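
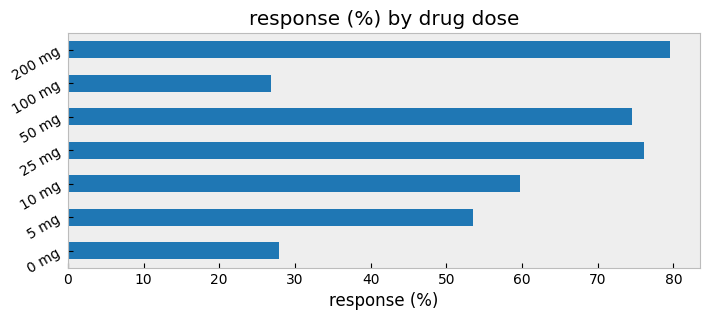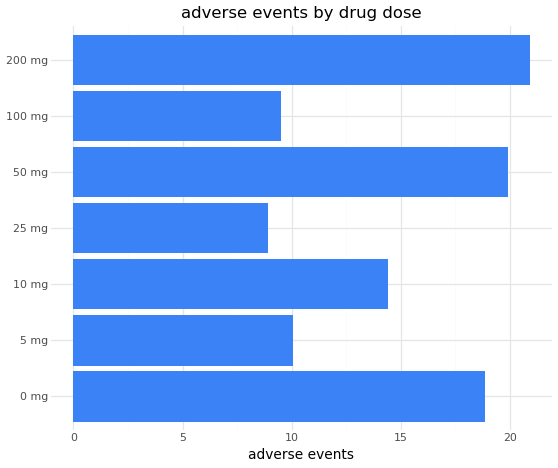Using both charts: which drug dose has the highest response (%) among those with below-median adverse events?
25 mg

Chart 2 median adverse events ≈ 14; below-median drug doses: 5 mg, 25 mg, 100 mg. Among those, 25 mg has the highest response (%) (≈ 80).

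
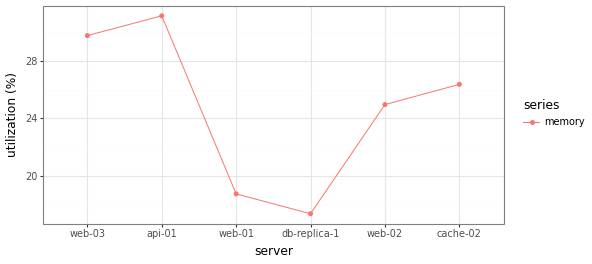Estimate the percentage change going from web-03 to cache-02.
web-03 ≈ 30, cache-02 ≈ 26; (26 − 30) / 30 ≈ -13.3%.

≈ -13.3%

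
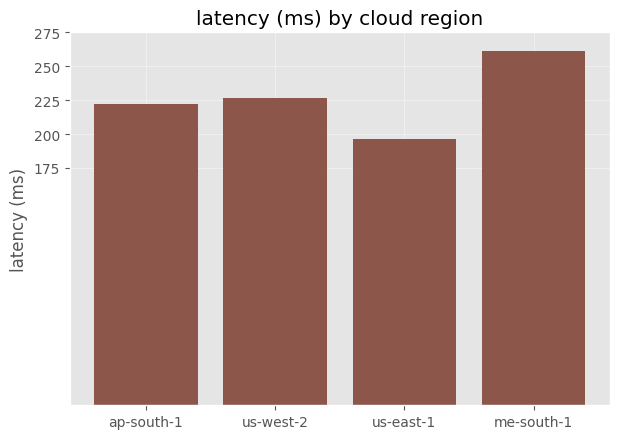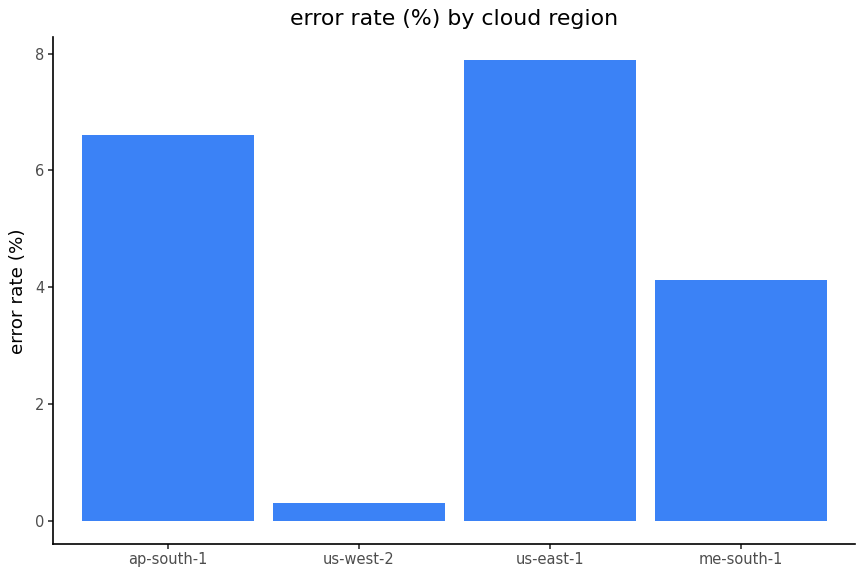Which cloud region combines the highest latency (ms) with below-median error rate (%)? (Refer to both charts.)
me-south-1

Chart 2 median error rate (%) ≈ 5; below-median cloud regions: us-west-2, me-south-1. Among those, me-south-1 has the highest latency (ms) (≈ 250).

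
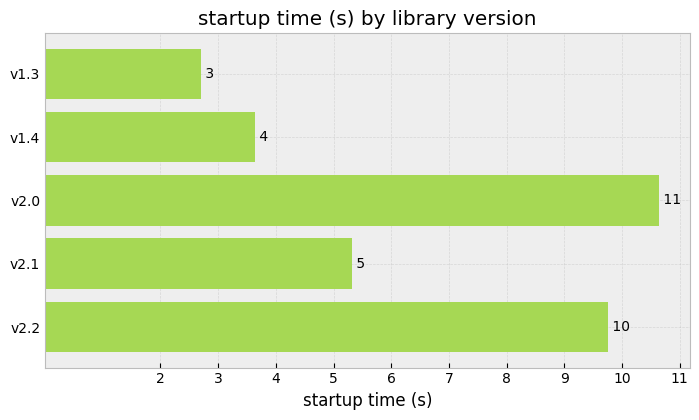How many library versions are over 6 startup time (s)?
Above 6: v2.0, v2.2.

2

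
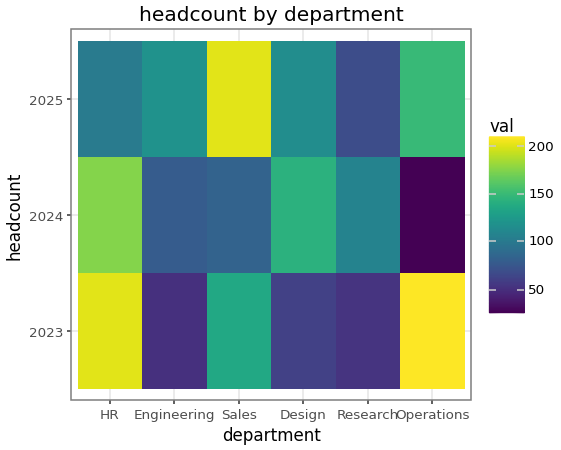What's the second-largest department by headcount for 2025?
Top 3 for 2025: Sales ≈ 200, Operations ≈ 160, Engineering ≈ 120.

Operations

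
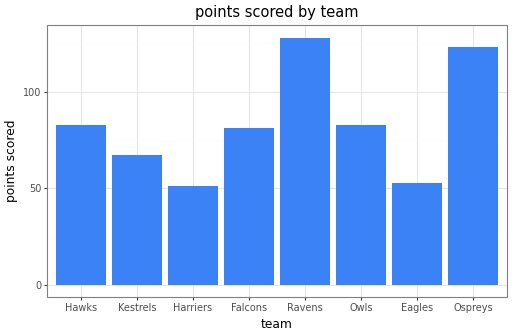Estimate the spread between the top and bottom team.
Max Ravens ≈ 120, min Harriers ≈ 60; range ≈ 60.

≈ 60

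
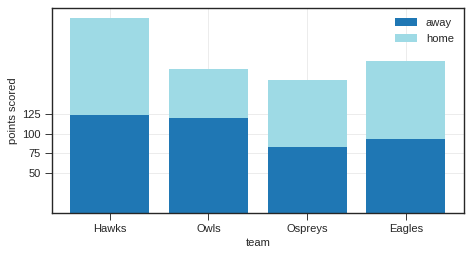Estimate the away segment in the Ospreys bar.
≈ 75

away top ≈ 75, bottom ≈ 0; segment ≈ 75.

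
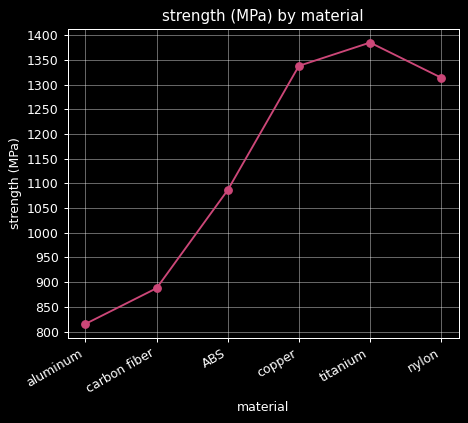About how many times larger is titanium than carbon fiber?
titanium ≈ 1400, carbon fiber ≈ 900; 1400/900 ≈ 1.56.

≈ 1.56×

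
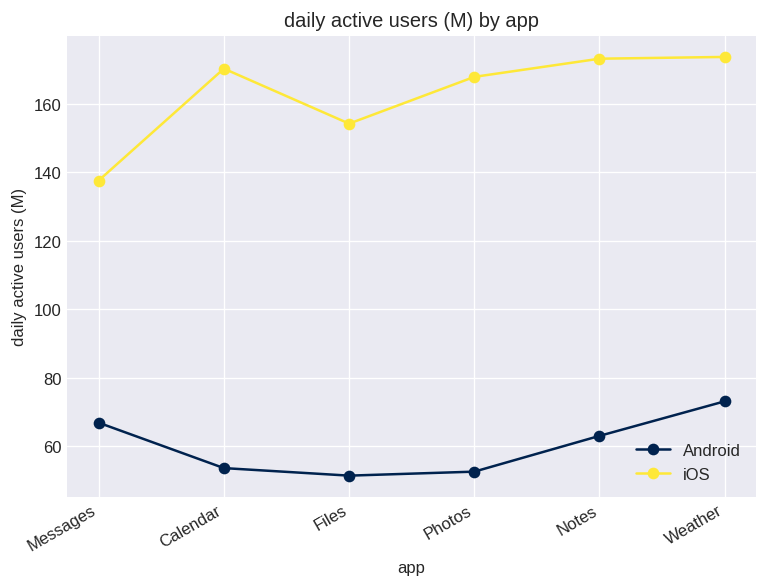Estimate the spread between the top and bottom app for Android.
Max Weather ≈ 80, min Files ≈ 60; range ≈ 20.

≈ 20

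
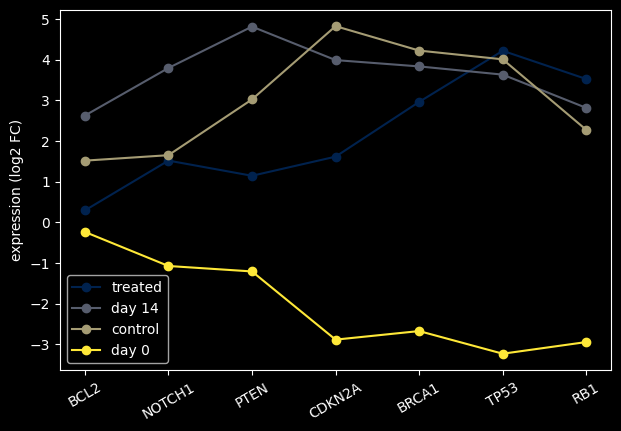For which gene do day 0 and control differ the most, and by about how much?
CDKN2A, ≈ 8 log2 FC

CDKN2A: day 0 ≈ -3, control ≈ 5 → gap ≈ 8. Next-largest (TP53) is only ≈ 7.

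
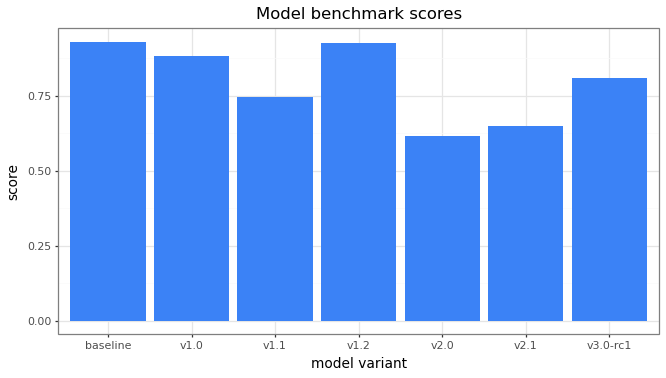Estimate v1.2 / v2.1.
≈ 1.29×

v1.2 ≈ 0.9, v2.1 ≈ 0.7; 0.9/0.7 ≈ 1.29.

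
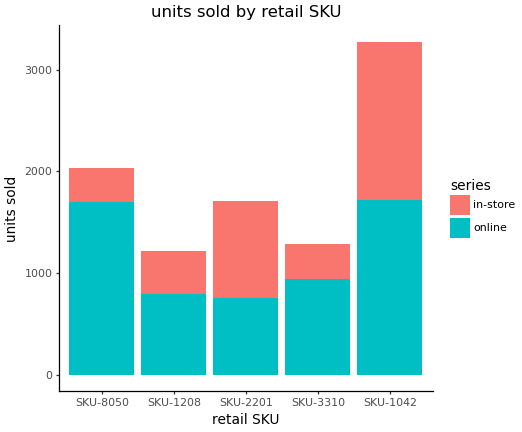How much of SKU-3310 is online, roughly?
≈ 1000

online top ≈ 1000, bottom ≈ 0; segment ≈ 1000.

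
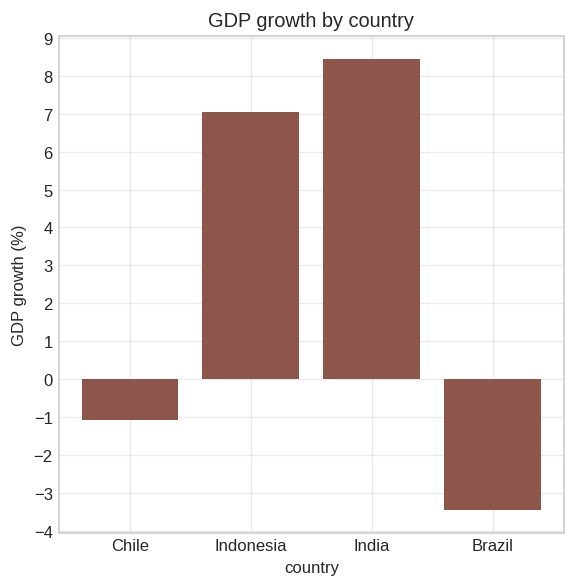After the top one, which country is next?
Indonesia

Top 3: India ≈ 8, Indonesia ≈ 7, Chile ≈ -1.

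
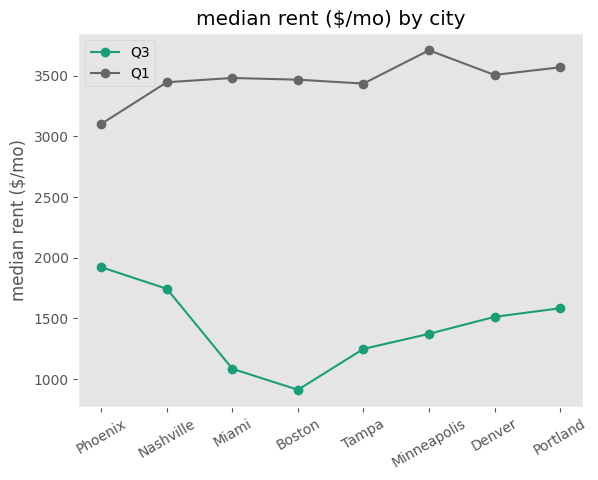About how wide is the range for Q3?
Max Phoenix ≈ 2000, min Boston ≈ 1000; range ≈ 1000.

≈ 1000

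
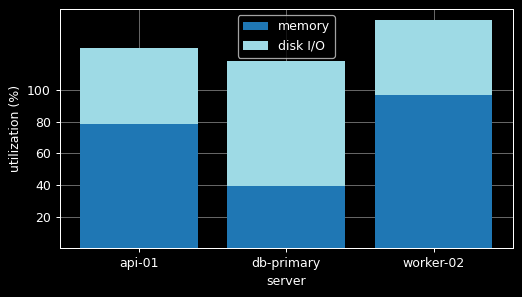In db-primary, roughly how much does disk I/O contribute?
≈ 80

disk I/O top ≈ 120, bottom ≈ 40; segment ≈ 80.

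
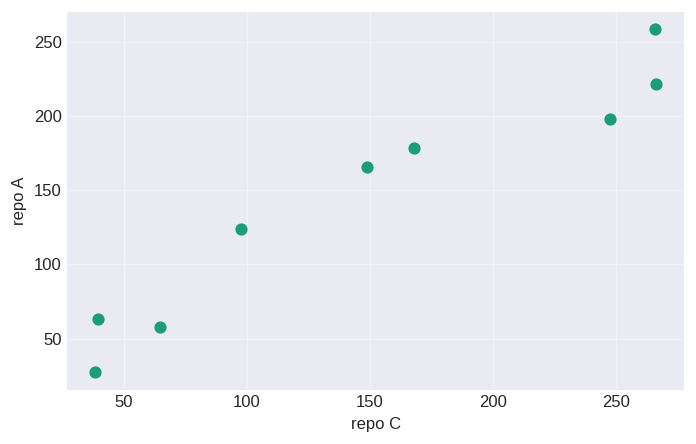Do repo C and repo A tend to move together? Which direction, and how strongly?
Points are positively correlated; strong (|r| ≈ 1.0).

positive, strong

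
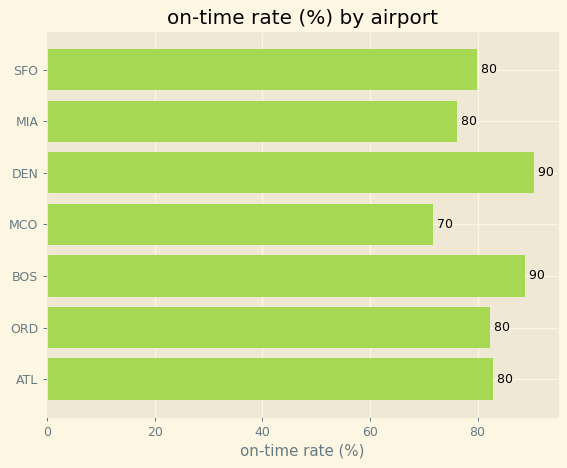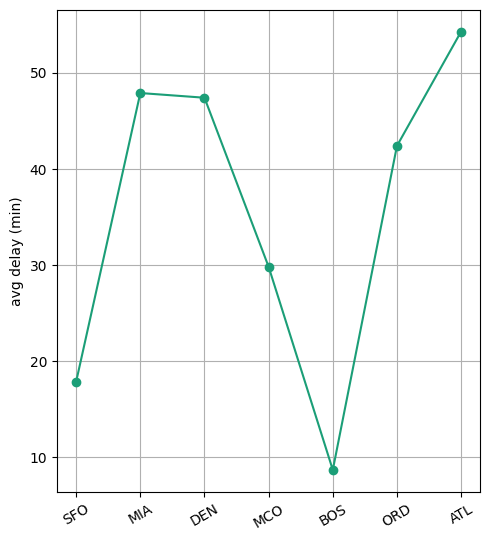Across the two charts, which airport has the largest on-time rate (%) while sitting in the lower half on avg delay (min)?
BOS

Chart 2 median avg delay (min) ≈ 40; below-median airports: SFO, MCO, BOS. Among those, BOS has the highest on-time rate (%) (≈ 90).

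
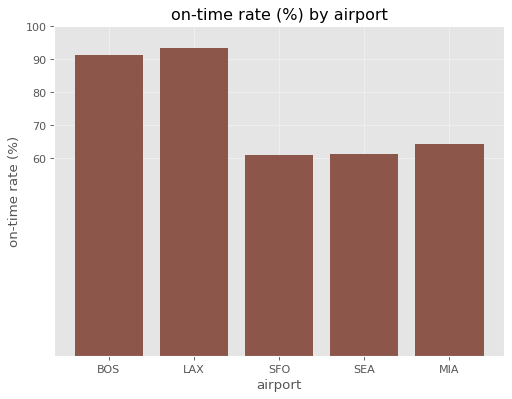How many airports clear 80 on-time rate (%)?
Above 80: BOS, LAX.

2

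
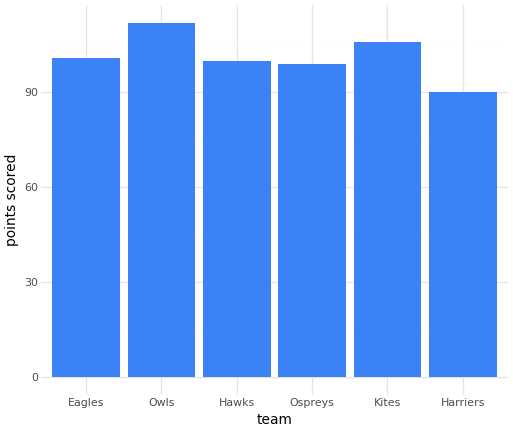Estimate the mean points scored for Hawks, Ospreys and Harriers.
≈ 97

(100 + 100 + 90) / 3 ≈ 97.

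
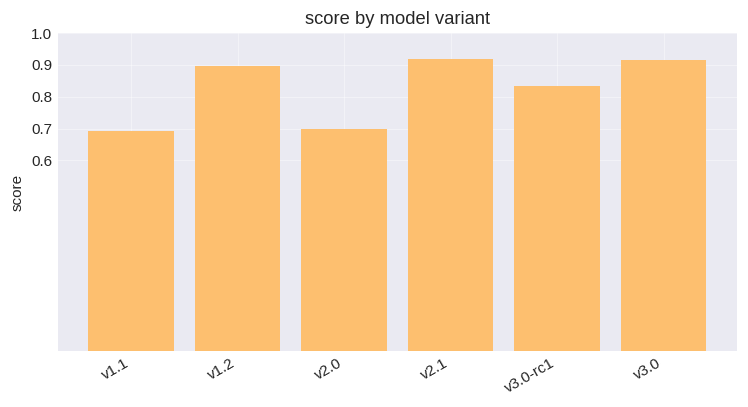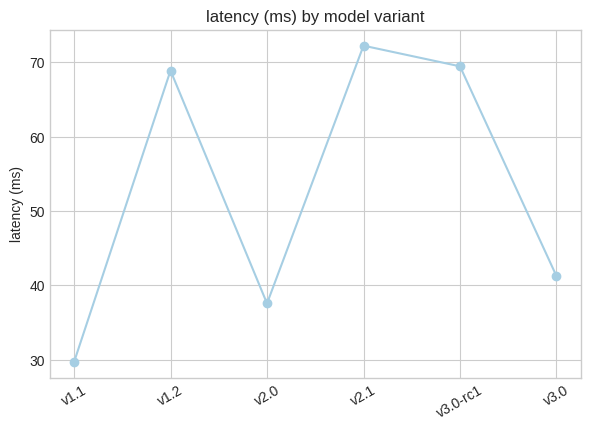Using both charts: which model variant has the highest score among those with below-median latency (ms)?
v3.0

Chart 2 median latency (ms) ≈ 60; below-median model variants: v1.1, v2.0, v3.0. Among those, v3.0 has the highest score (≈ 0.9).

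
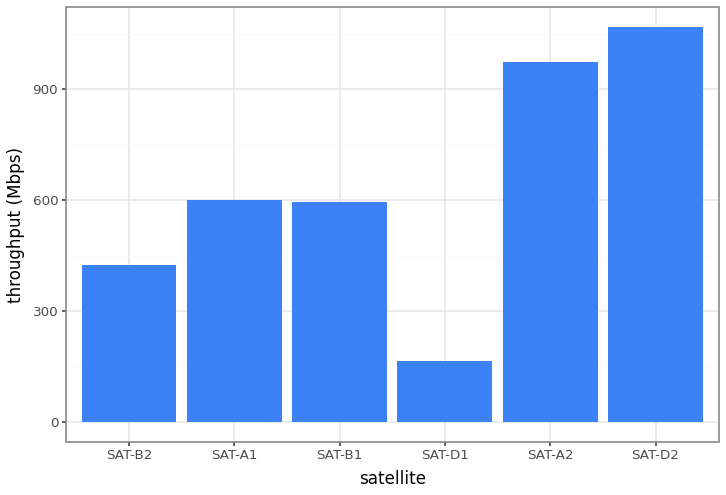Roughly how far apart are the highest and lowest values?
Max SAT-D2 ≈ 1100, min SAT-D1 ≈ 200; range ≈ 900.

≈ 900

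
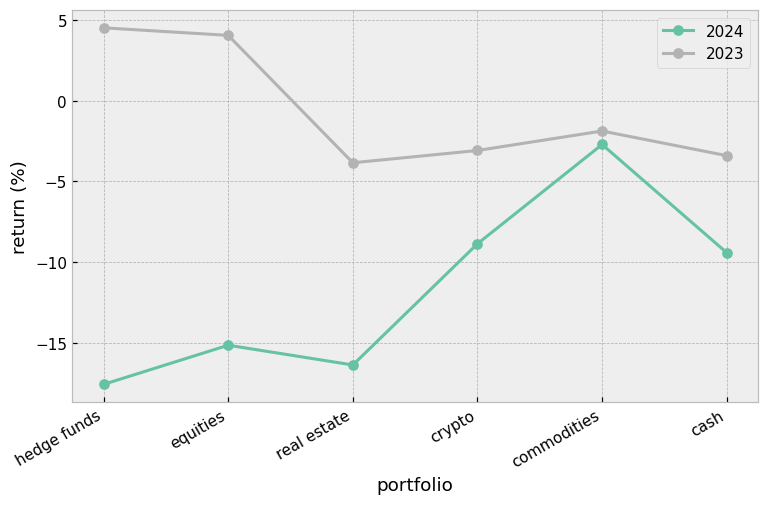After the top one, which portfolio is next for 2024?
crypto

Top 3 for 2024: commodities ≈ -2, crypto ≈ -8, cash ≈ -10.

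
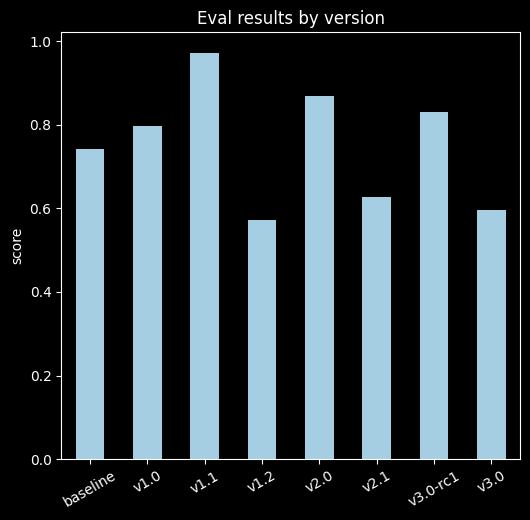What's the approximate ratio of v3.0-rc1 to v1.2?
≈ 1.33×

v3.0-rc1 ≈ 0.8, v1.2 ≈ 0.6; 0.8/0.6 ≈ 1.33.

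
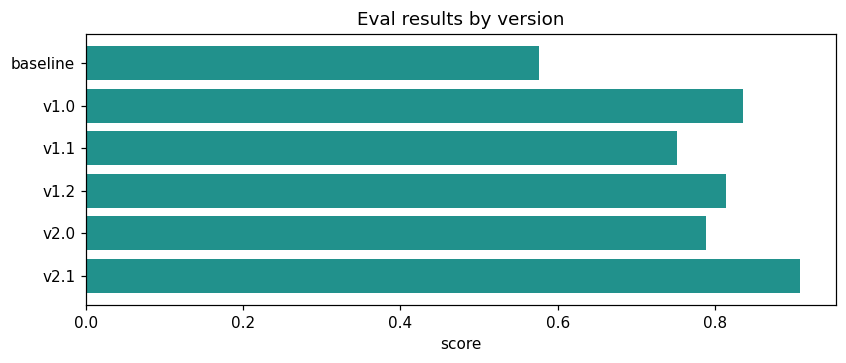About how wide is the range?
Max v2.1 ≈ 0.9, min baseline ≈ 0.6; range ≈ 0.3.

≈ 0.3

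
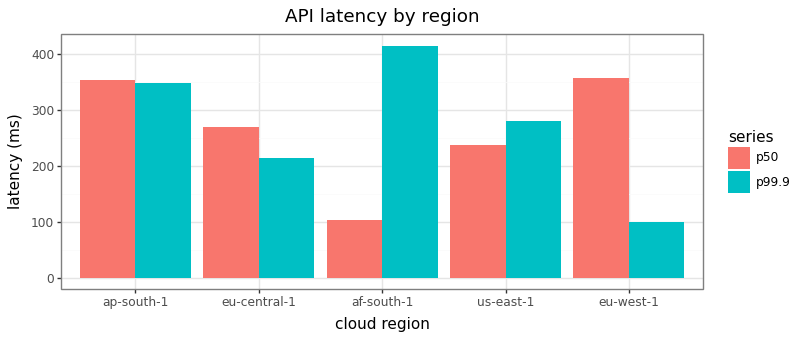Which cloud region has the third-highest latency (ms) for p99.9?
us-east-1

Top 4 for p99.9: af-south-1 ≈ 400, ap-south-1 ≈ 350, us-east-1 ≈ 300, eu-central-1 ≈ 200.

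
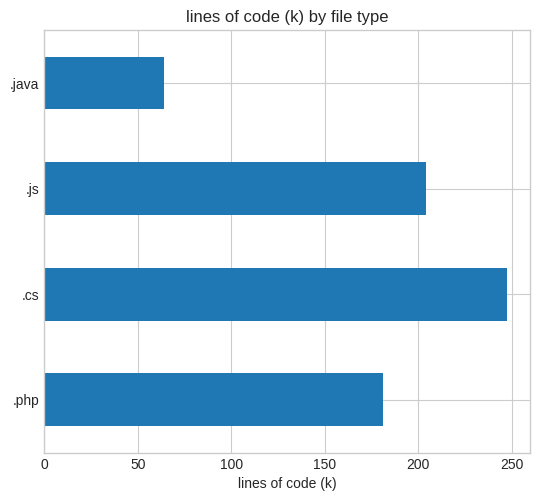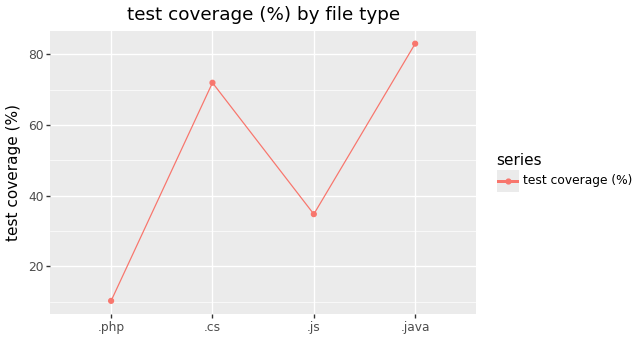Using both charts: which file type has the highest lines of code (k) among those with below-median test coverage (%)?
Chart 2 median test coverage (%) ≈ 50; below-median file types: .php, .js. Among those, .js has the highest lines of code (k) (≈ 200).

.js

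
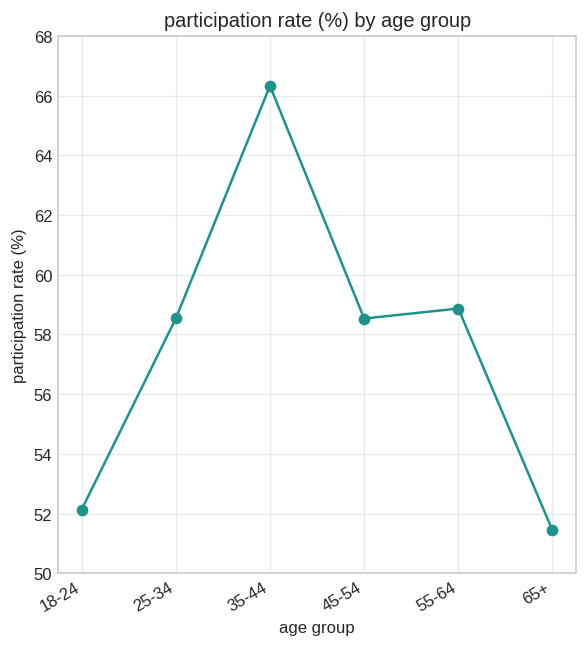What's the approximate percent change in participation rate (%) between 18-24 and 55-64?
18-24 ≈ 52, 55-64 ≈ 58; (58 − 52) / 52 ≈ +11.5%.

≈ +11.5%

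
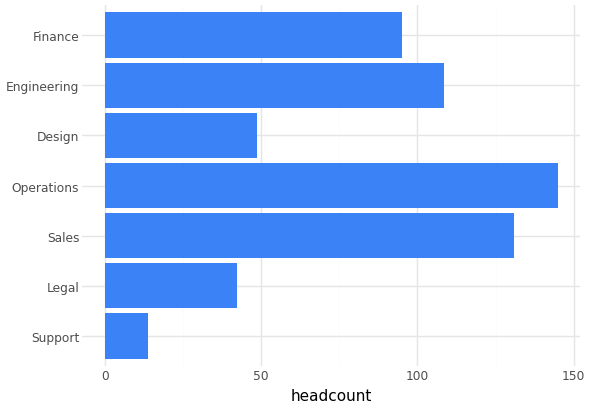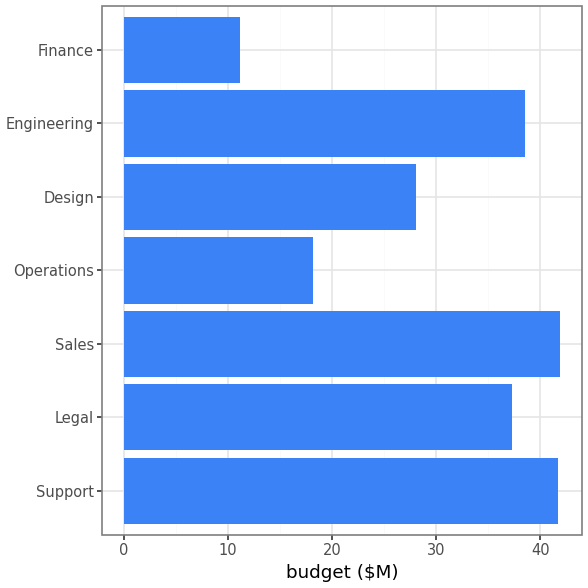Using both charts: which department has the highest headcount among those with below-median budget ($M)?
Operations

Chart 2 median budget ($M) ≈ 35; below-median departments: Operations, Design, Finance. Among those, Operations has the highest headcount (≈ 140).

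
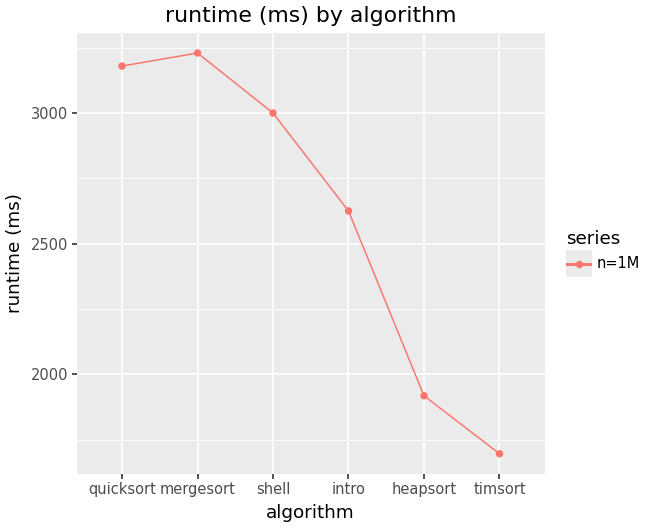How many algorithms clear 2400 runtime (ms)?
Above 2400: quicksort, mergesort, shell, intro.

4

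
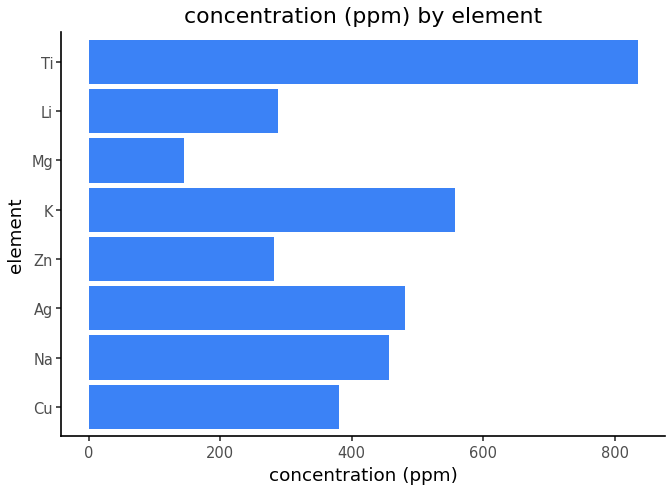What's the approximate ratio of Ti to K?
Ti ≈ 800, K ≈ 600; 800/600 ≈ 1.33.

≈ 1.33×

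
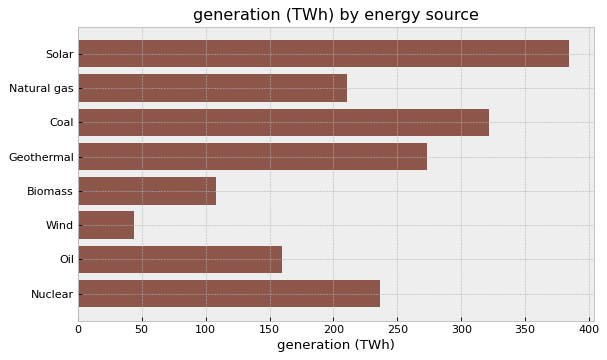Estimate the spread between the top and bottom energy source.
≈ 350

Max Solar ≈ 400, min Wind ≈ 50; range ≈ 350.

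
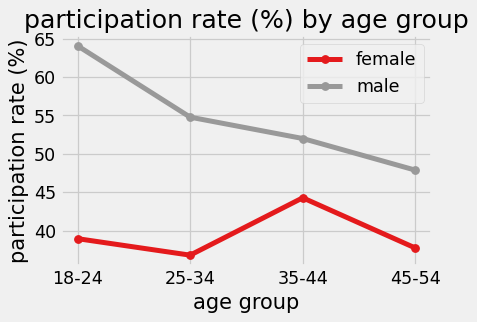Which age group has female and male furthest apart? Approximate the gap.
18-24, ≈ 25 %

18-24: female ≈ 40, male ≈ 65 → gap ≈ 25. Next-largest (25-34) is only ≈ 20.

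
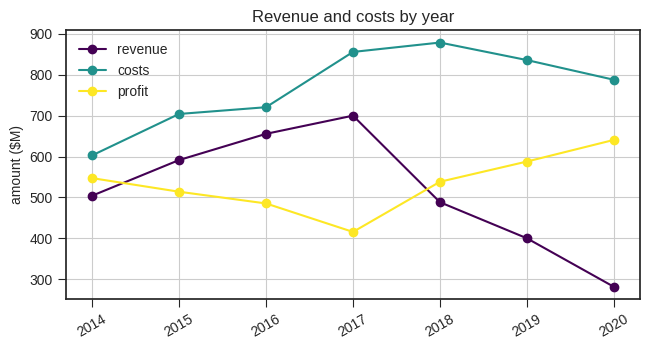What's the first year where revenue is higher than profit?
2014: revenue ≈ 500 vs profit ≈ 550 (not yet); 2015: revenue ≈ 600 vs profit ≈ 500 (first crossover).

2015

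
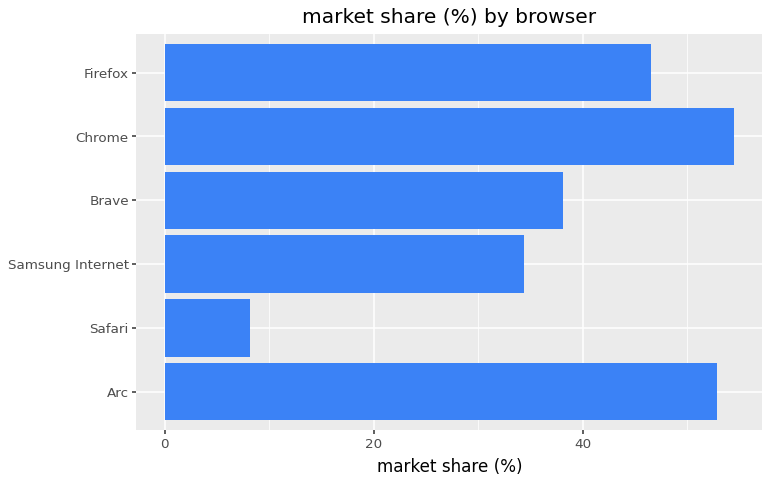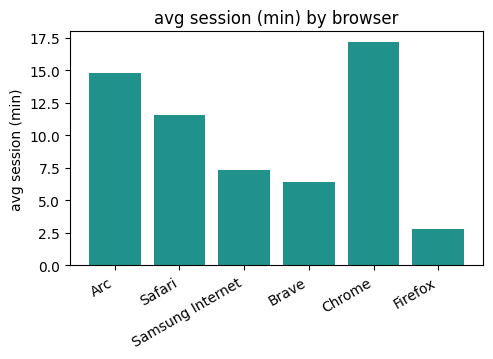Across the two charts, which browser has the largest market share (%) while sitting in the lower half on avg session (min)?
Firefox

Chart 2 median avg session (min) ≈ 10; below-median browsers: Samsung Internet, Brave, Firefox. Among those, Firefox has the highest market share (%) (≈ 45).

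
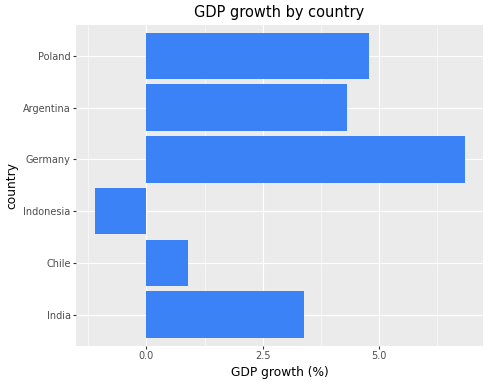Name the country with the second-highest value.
Poland

Top 3: Germany ≈ 7, Poland ≈ 5, Argentina ≈ 4.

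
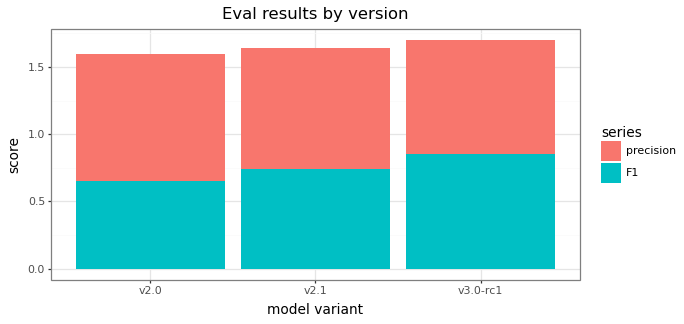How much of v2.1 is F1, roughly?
F1 top ≈ 0.8, bottom ≈ 0.0; segment ≈ 0.8.

≈ 0.8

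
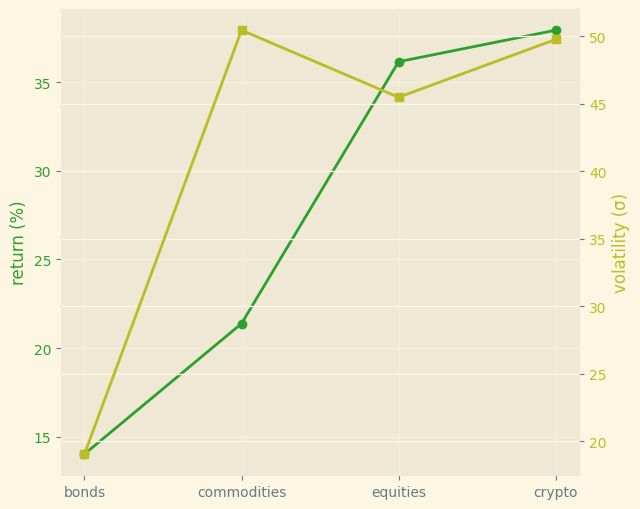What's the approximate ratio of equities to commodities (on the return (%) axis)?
equities ≈ 36, commodities ≈ 22; 36/22 ≈ 1.64.

≈ 1.64×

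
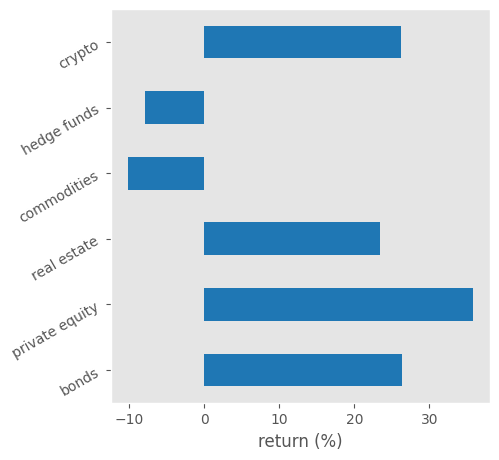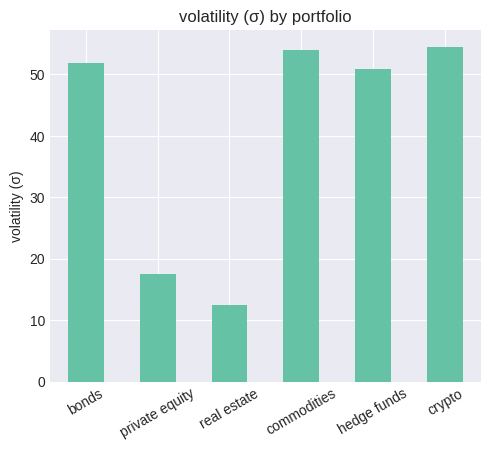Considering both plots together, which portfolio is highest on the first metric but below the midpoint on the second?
private equity

Chart 2 median volatility (σ) ≈ 50; below-median portfolios: private equity, real estate, hedge funds. Among those, private equity has the highest return (%) (≈ 35).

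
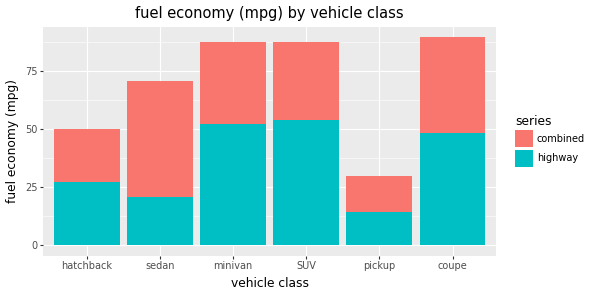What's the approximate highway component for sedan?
≈ 20

highway top ≈ 20, bottom ≈ 0; segment ≈ 20.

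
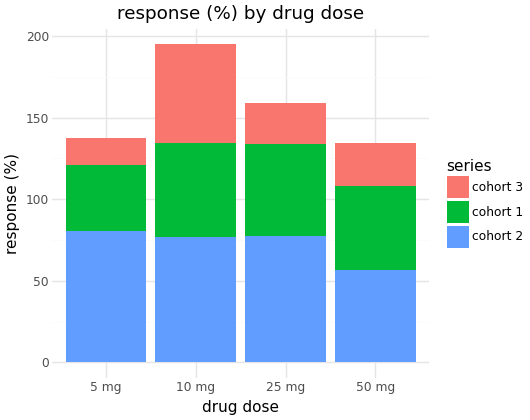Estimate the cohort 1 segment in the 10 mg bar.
cohort 1 top ≈ 140, bottom ≈ 80; segment ≈ 60.

≈ 60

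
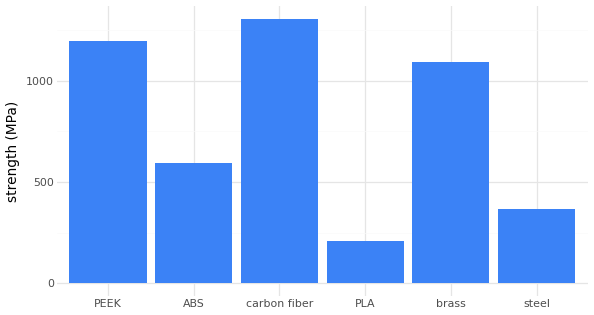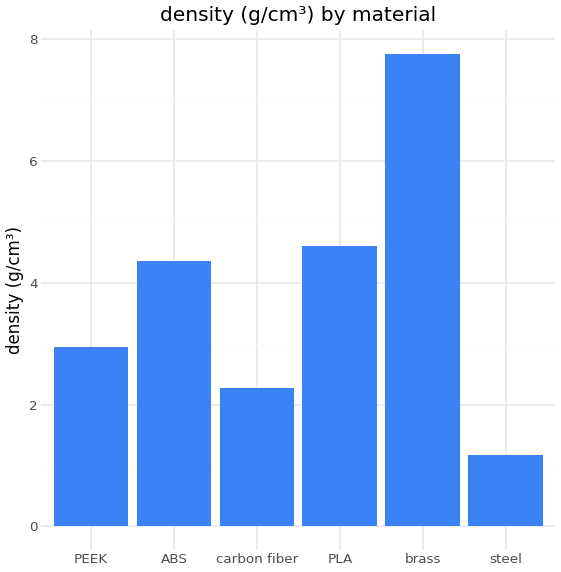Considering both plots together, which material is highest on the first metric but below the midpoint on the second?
Chart 2 median density (g/cm³) ≈ 4; below-median materials: PEEK, carbon fiber, steel. Among those, carbon fiber has the highest strength (MPa) (≈ 1400).

carbon fiber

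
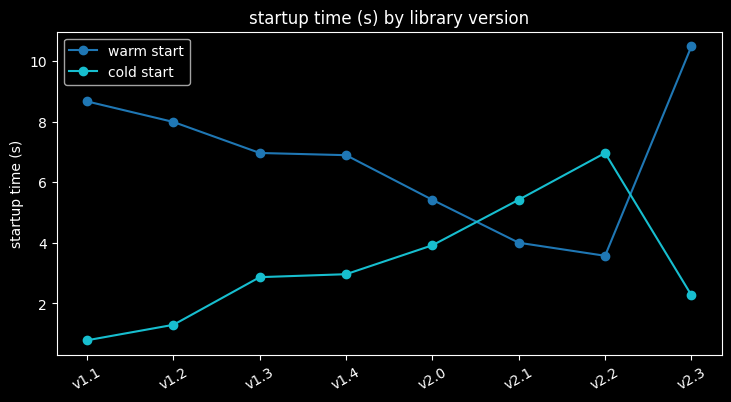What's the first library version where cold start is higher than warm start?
v2.1

v2.0: cold start ≈ 4 vs warm start ≈ 5 (not yet); v2.1: cold start ≈ 5 vs warm start ≈ 4 (first crossover).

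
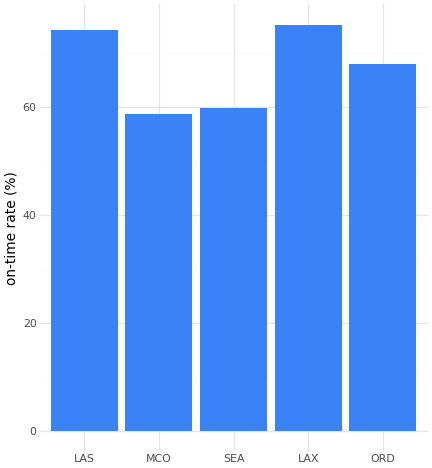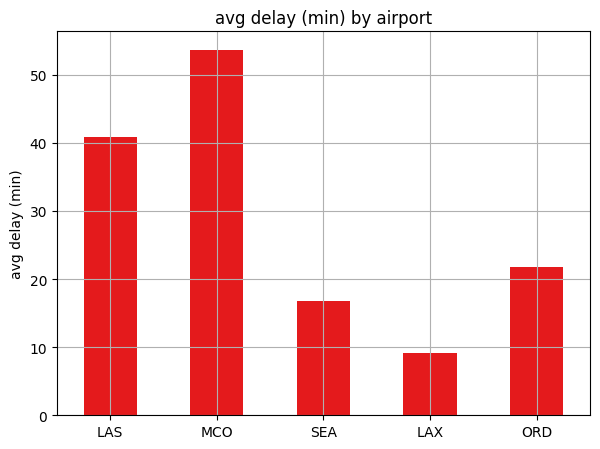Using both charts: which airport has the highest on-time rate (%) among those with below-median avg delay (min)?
LAX

Chart 2 median avg delay (min) ≈ 20; below-median airports: SEA, LAX. Among those, LAX has the highest on-time rate (%) (≈ 80).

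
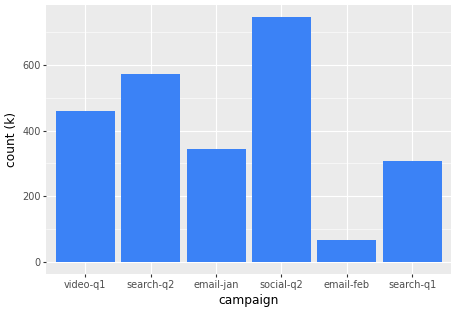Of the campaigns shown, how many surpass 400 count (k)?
Above 400: video-q1, search-q2, social-q2.

3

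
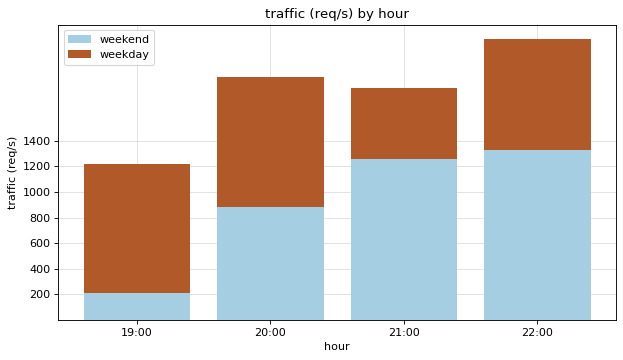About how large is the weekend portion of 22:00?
≈ 1400

weekend top ≈ 1400, bottom ≈ 0; segment ≈ 1400.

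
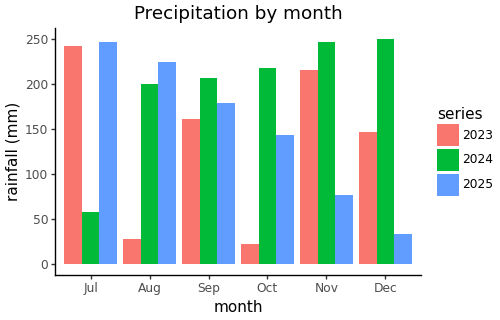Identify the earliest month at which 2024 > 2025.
Aug: 2024 ≈ 200 vs 2025 ≈ 225 (not yet); Sep: 2024 ≈ 200 vs 2025 ≈ 175 (first crossover).

Sep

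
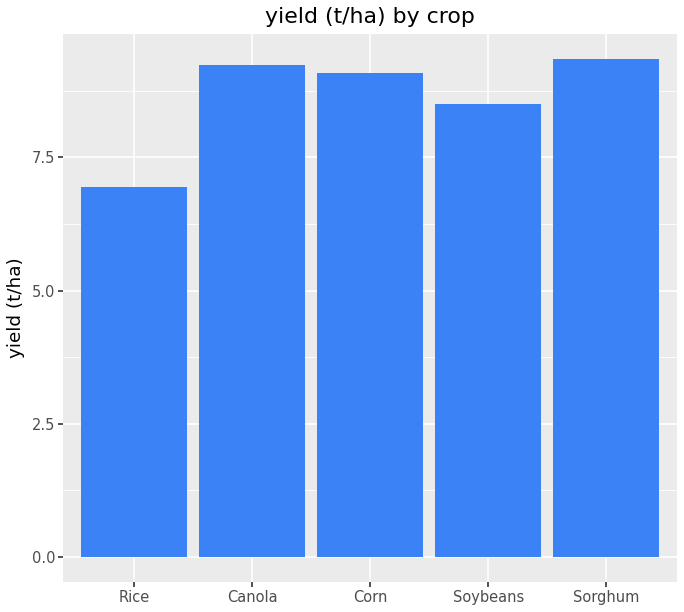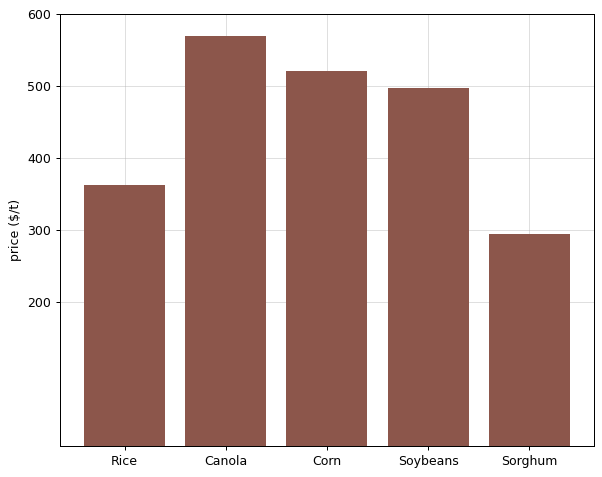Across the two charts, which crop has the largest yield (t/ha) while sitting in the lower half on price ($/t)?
Sorghum

Chart 2 median price ($/t) ≈ 500; below-median crops: Rice, Sorghum. Among those, Sorghum has the highest yield (t/ha) (≈ 9).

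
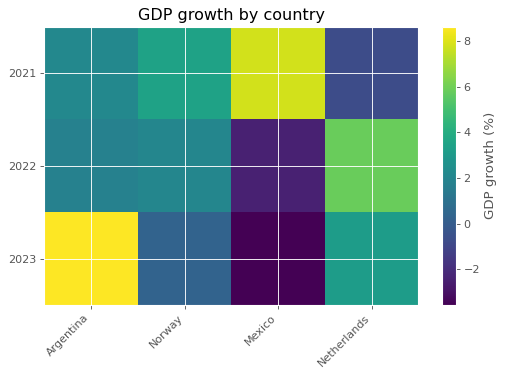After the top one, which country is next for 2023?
Top 3 for 2023: Argentina ≈ 8, Netherlands ≈ 4, Norway ≈ 0.

Netherlands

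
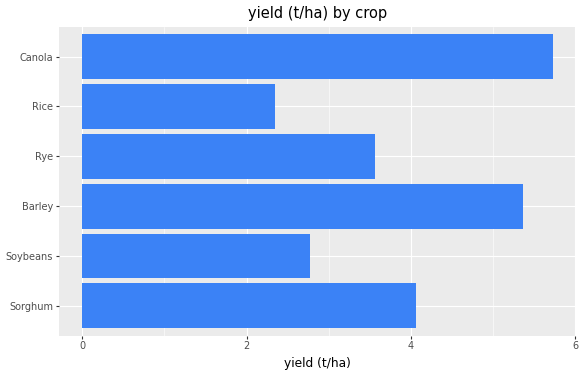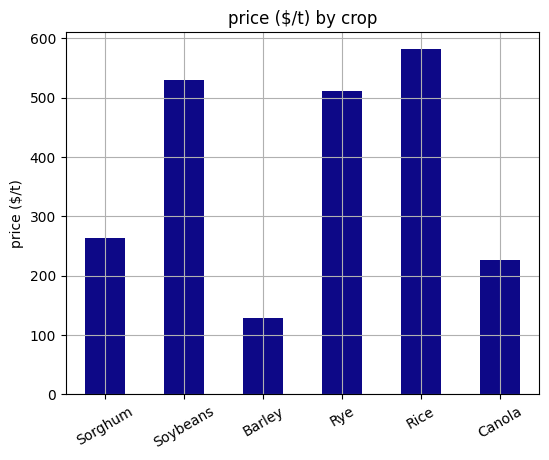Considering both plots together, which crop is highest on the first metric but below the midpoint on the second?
Canola

Chart 2 median price ($/t) ≈ 400; below-median crops: Sorghum, Barley, Canola. Among those, Canola has the highest yield (t/ha) (≈ 6).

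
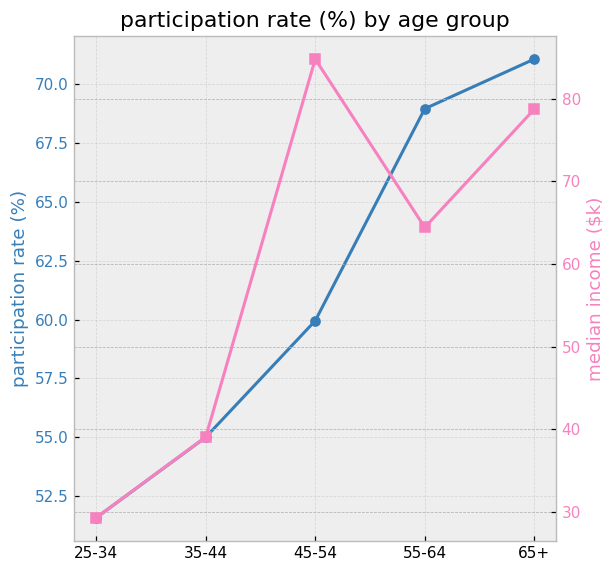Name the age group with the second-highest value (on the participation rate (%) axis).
Top 3 (on the participation rate (%) axis): 65+ ≈ 72, 55-64 ≈ 68, 45-54 ≈ 60.

55-64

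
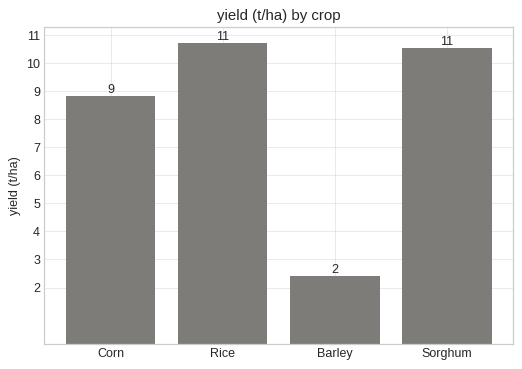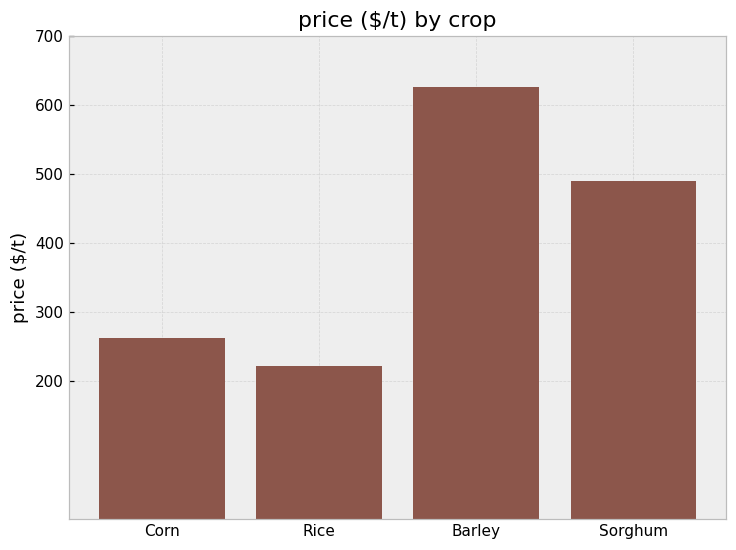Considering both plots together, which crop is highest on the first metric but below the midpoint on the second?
Chart 2 median price ($/t) ≈ 400; below-median crops: Corn, Rice. Among those, Rice has the highest yield (t/ha) (≈ 11).

Rice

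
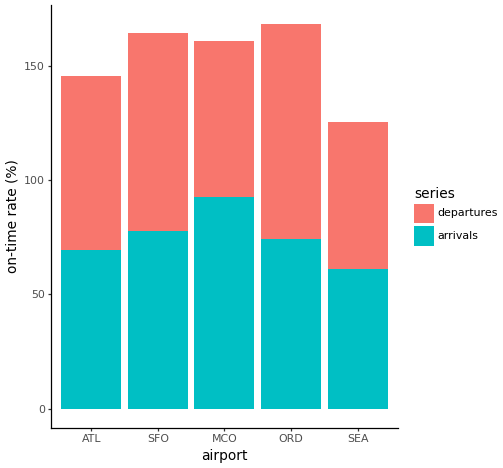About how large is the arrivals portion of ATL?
arrivals top ≈ 60, bottom ≈ 0; segment ≈ 60.

≈ 60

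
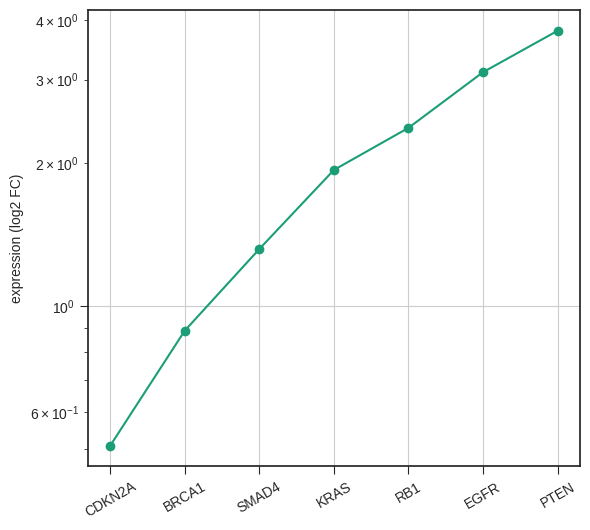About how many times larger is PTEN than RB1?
≈ 1.6×

PTEN ≈ 4.0, RB1 ≈ 2.5; 4.0/2.5 ≈ 1.6.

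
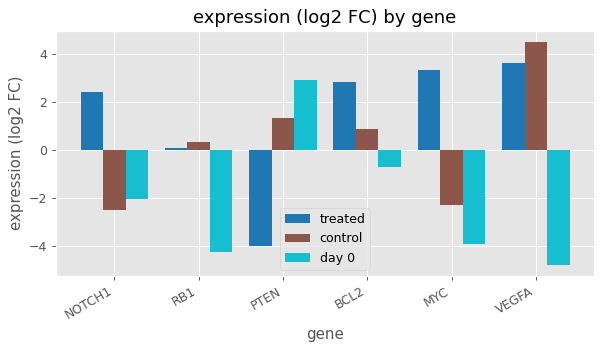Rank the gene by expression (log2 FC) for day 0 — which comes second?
BCL2

Top 3 for day 0: PTEN ≈ 3, BCL2 ≈ -1, NOTCH1 ≈ -2.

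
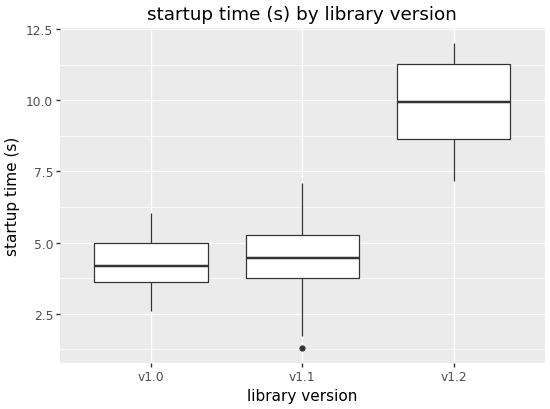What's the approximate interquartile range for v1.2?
Q3 ≈ 11.5, Q1 ≈ 8.5; IQR ≈ 3.0.

≈ 3.0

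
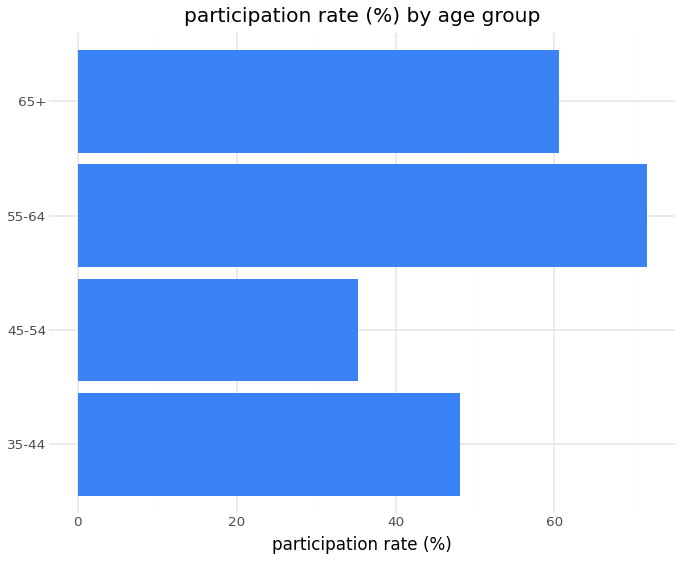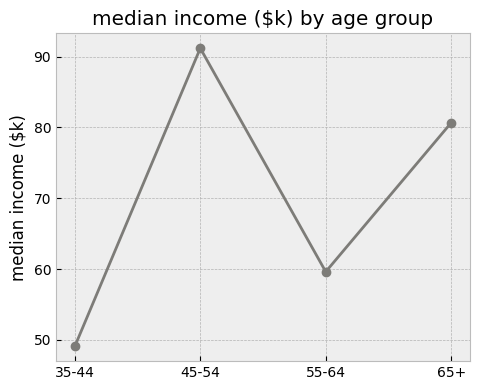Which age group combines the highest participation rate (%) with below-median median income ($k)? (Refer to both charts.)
55-64

Chart 2 median median income ($k) ≈ 70; below-median age groups: 35-44, 55-64. Among those, 55-64 has the highest participation rate (%) (≈ 70).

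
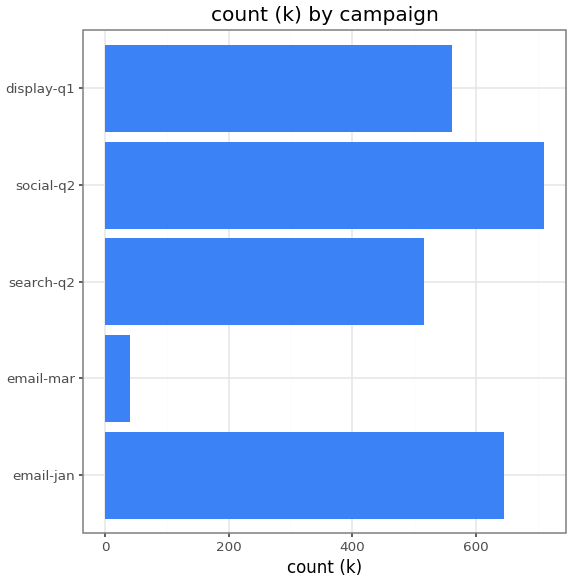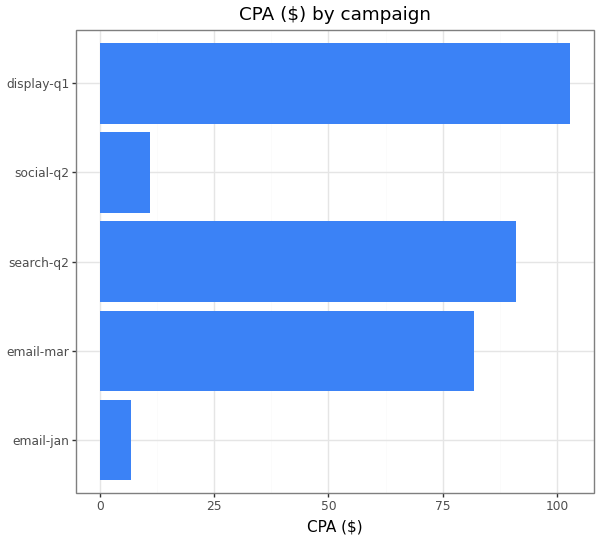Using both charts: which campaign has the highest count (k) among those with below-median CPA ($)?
Chart 2 median CPA ($) ≈ 80; below-median campaigns: email-jan, social-q2. Among those, social-q2 has the highest count (k) (≈ 700).

social-q2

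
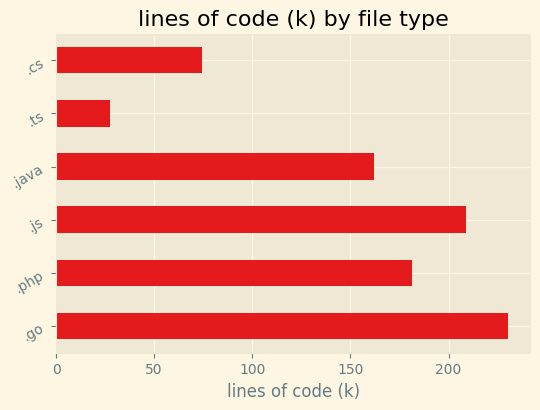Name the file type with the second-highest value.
Top 3: .go ≈ 240, .js ≈ 200, .php ≈ 180.

.js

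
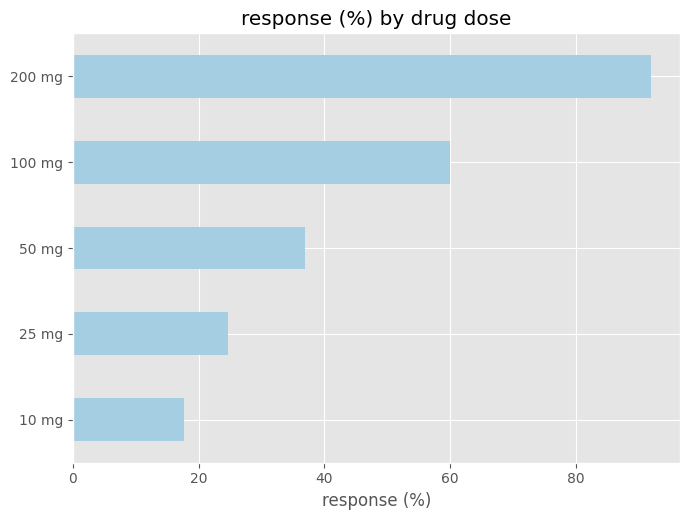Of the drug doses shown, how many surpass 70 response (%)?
Above 70: 200 mg.

1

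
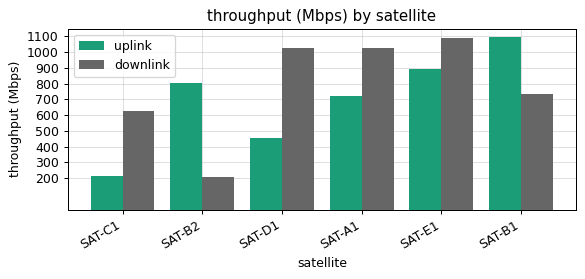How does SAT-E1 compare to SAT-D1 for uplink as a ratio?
SAT-E1 ≈ 900, SAT-D1 ≈ 500; 900/500 ≈ 1.8.

≈ 1.8×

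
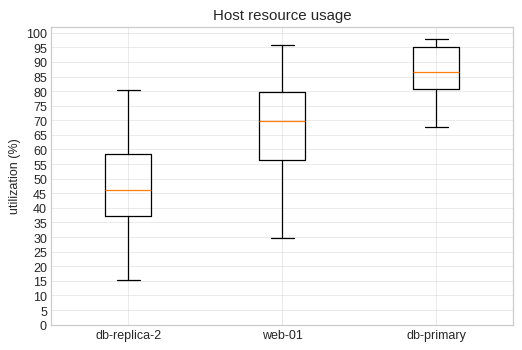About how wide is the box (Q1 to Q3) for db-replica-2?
Q3 ≈ 60, Q1 ≈ 35; IQR ≈ 25.

≈ 25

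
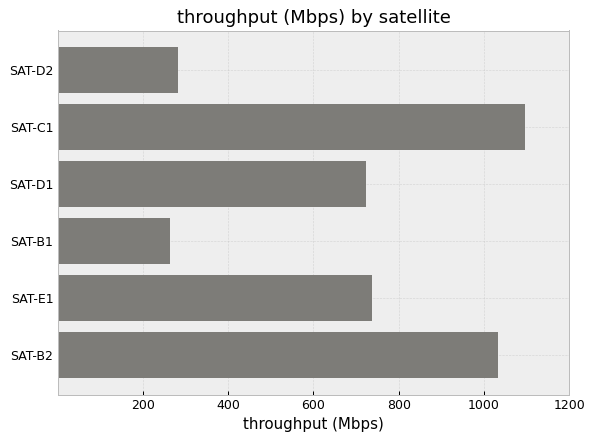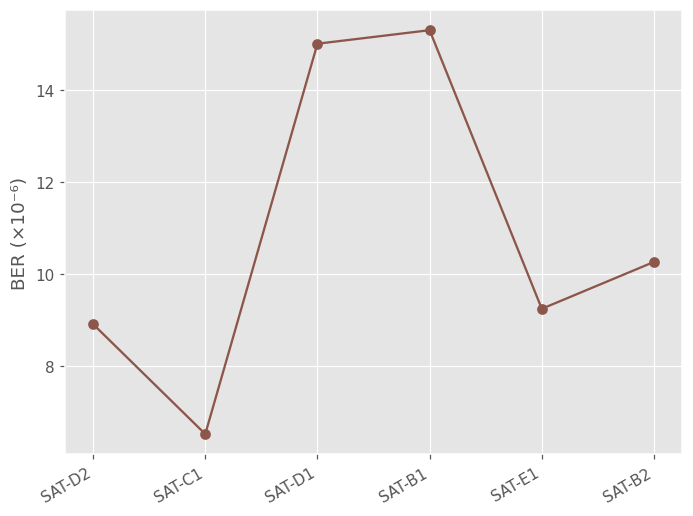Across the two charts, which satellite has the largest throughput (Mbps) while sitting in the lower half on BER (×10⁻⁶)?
SAT-C1

Chart 2 median BER (×10⁻⁶) ≈ 10; below-median satellites: SAT-D2, SAT-C1, SAT-E1. Among those, SAT-C1 has the highest throughput (Mbps) (≈ 1000).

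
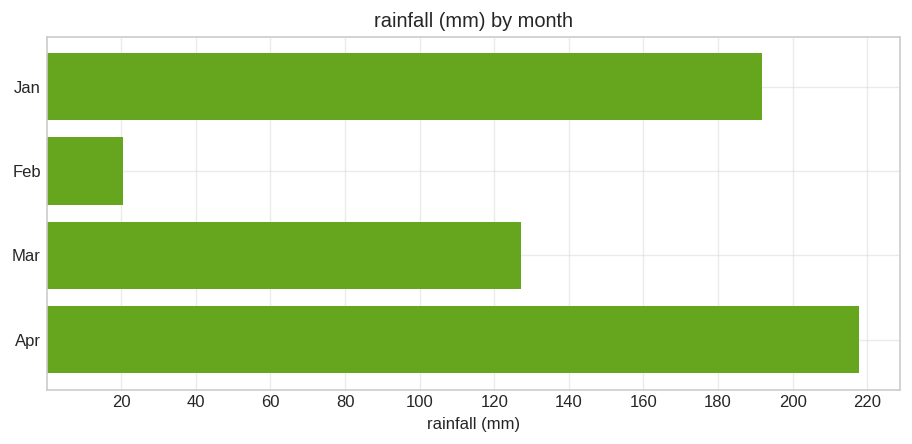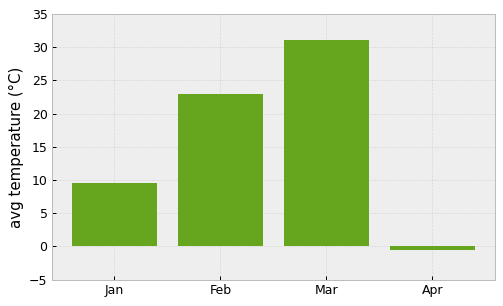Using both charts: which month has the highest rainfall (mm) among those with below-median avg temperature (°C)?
Chart 2 median avg temperature (°C) ≈ 15; below-median months: Jan, Apr. Among those, Apr has the highest rainfall (mm) (≈ 220).

Apr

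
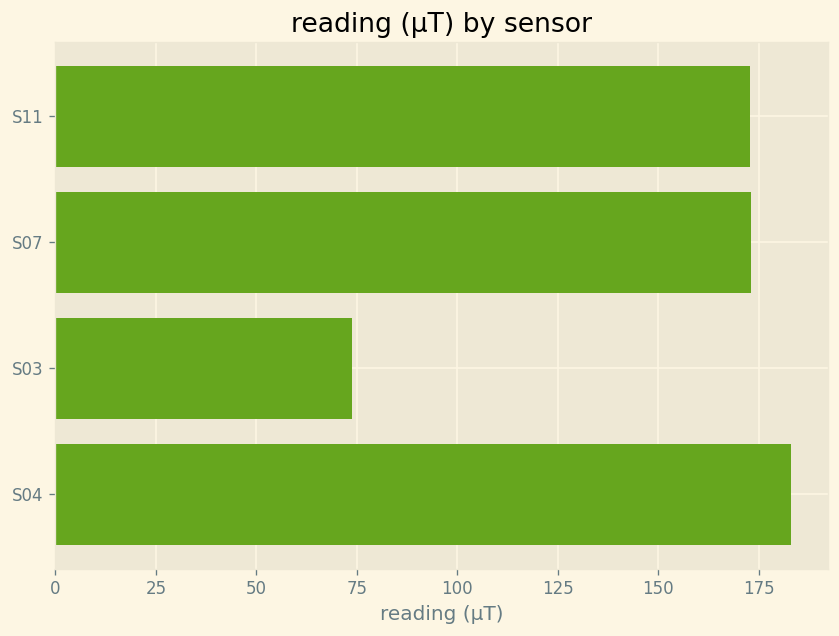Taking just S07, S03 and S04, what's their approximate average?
≈ 147

(180 + 80 + 180) / 3 ≈ 147.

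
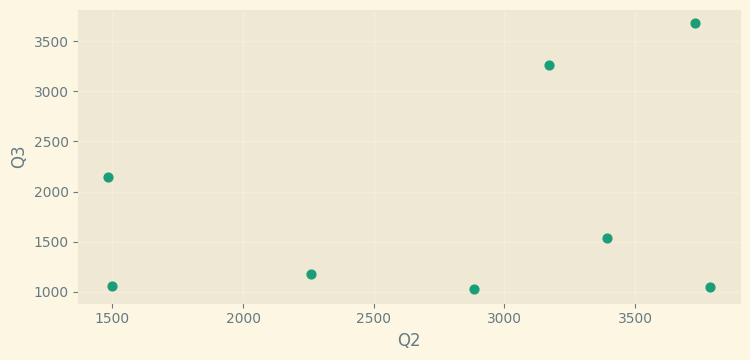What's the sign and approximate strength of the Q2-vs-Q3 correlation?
positive, weak

Points are positively correlated; weak (|r| ≈ 0.3).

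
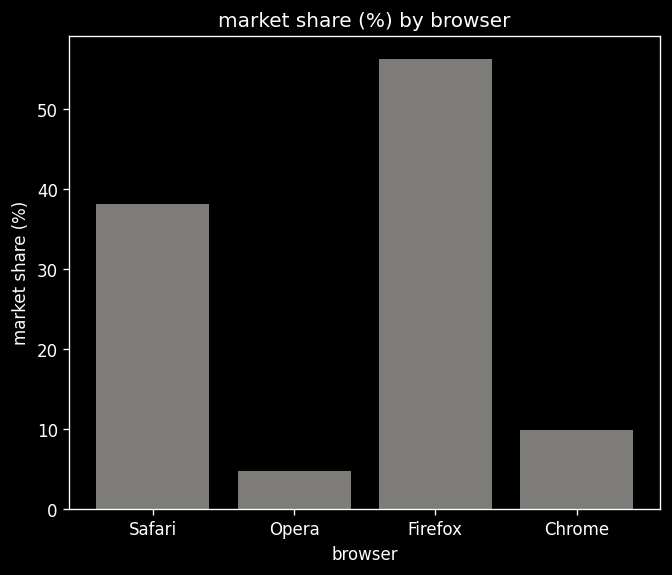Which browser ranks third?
Top 4: Firefox ≈ 55, Safari ≈ 40, Chrome ≈ 10, Opera ≈ 5.

Chrome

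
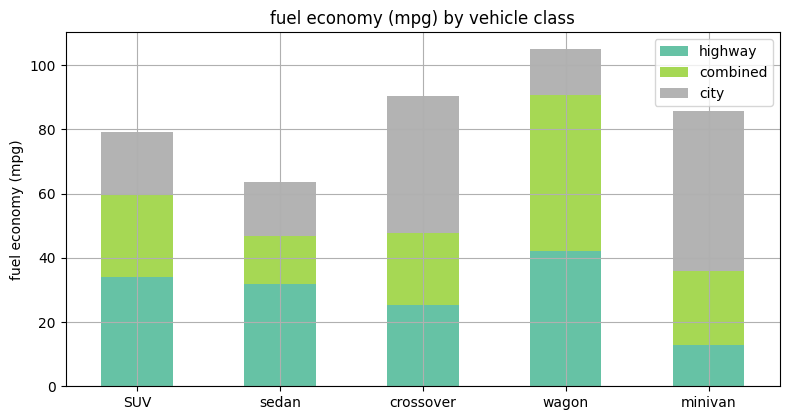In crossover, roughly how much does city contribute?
city top ≈ 90, bottom ≈ 50; segment ≈ 40.

≈ 40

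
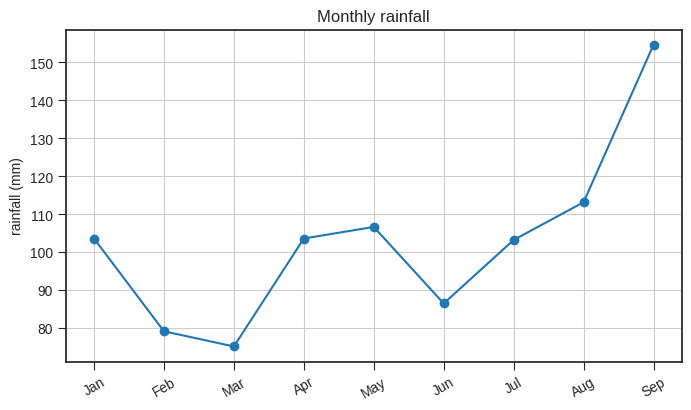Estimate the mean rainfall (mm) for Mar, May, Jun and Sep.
(80 + 110 + 90 + 150) / 4 ≈ 108.

≈ 108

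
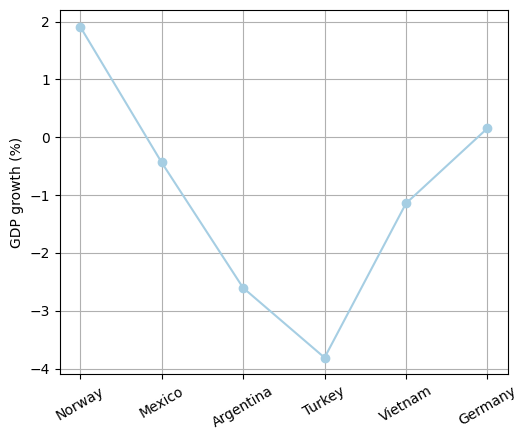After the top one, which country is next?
Germany

Top 3: Norway ≈ 2.0, Germany ≈ 0.0, Mexico ≈ -0.5.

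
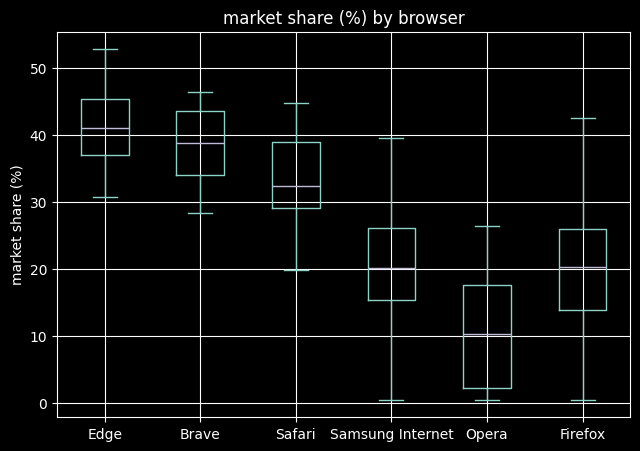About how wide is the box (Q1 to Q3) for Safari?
≈ 10

Q3 ≈ 40, Q1 ≈ 30; IQR ≈ 10.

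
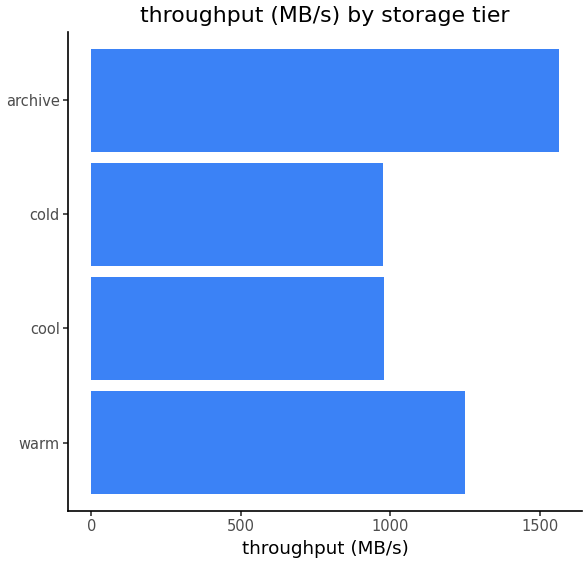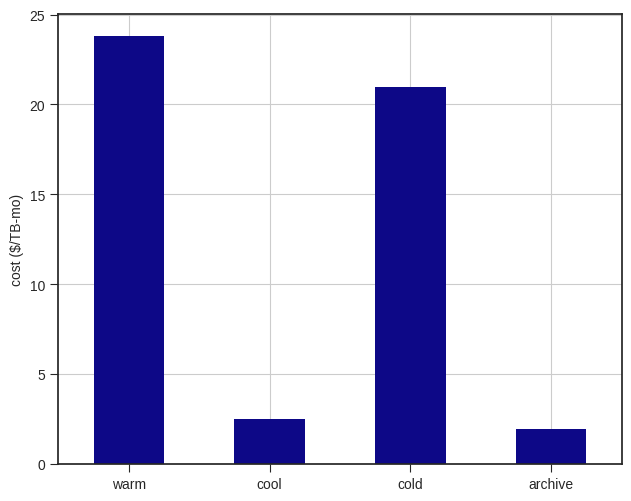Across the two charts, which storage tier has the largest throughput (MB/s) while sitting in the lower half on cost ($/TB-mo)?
Chart 2 median cost ($/TB-mo) ≈ 10; below-median storage tiers: cool, archive. Among those, archive has the highest throughput (MB/s) (≈ 1600).

archive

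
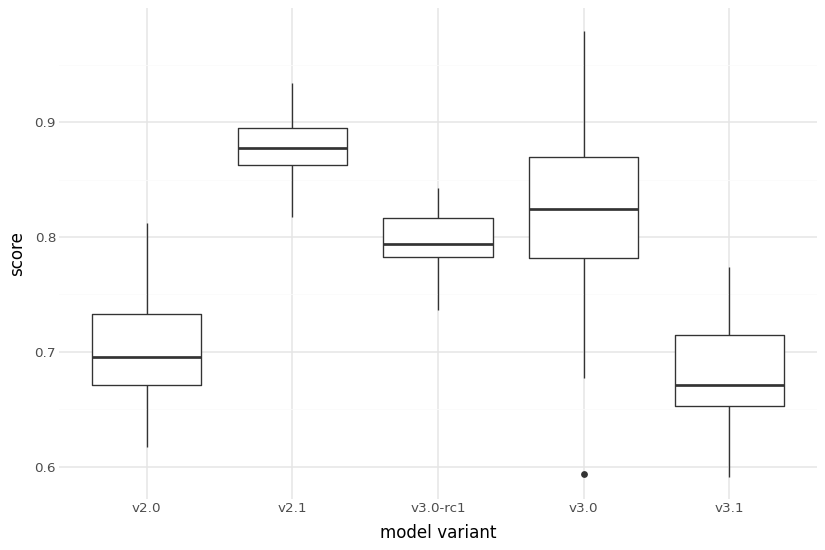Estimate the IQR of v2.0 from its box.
≈ 0.06

Q3 ≈ 0.74, Q1 ≈ 0.68; IQR ≈ 0.06.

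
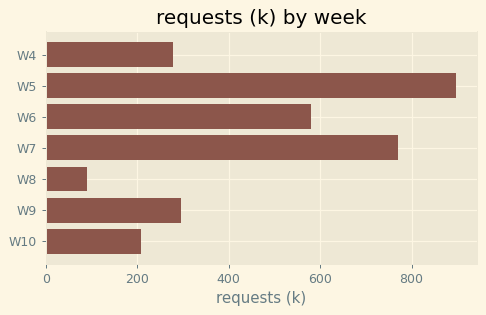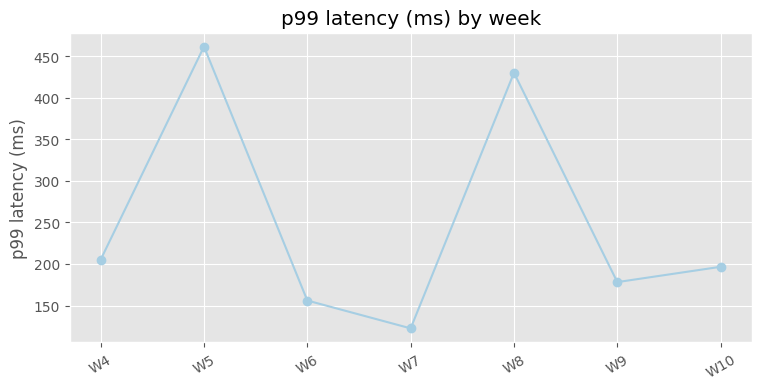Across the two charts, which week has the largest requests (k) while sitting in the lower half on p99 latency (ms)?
W7

Chart 2 median p99 latency (ms) ≈ 200; below-median weeks: W6, W7, W9. Among those, W7 has the highest requests (k) (≈ 800).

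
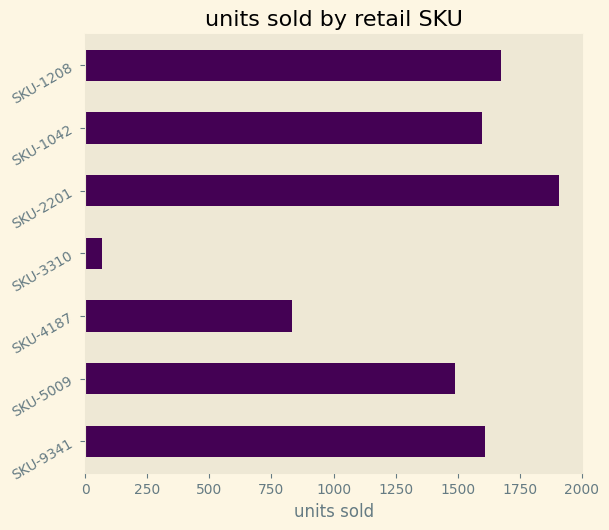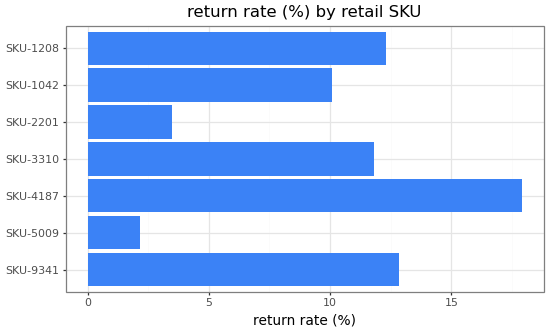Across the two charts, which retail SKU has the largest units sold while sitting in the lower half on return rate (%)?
Chart 2 median return rate (%) ≈ 12; below-median retail SKUs: SKU-5009, SKU-2201, SKU-1042. Among those, SKU-2201 has the highest units sold (≈ 2000).

SKU-2201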